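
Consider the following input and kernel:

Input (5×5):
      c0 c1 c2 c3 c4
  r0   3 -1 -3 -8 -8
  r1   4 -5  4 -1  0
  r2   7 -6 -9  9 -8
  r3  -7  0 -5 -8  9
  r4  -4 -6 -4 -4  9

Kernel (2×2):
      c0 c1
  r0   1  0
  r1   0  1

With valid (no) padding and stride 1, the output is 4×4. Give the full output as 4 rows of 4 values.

Output[0,0]: The receptive field on the input at this output position is [3 -1 / 4 -5]. Elementwise product with the kernel and sum: 3·1 + -5·1.

-2 3 -4 -8
-2 -14 13 -9
7 -11 -17 18
-13 -4 -9 1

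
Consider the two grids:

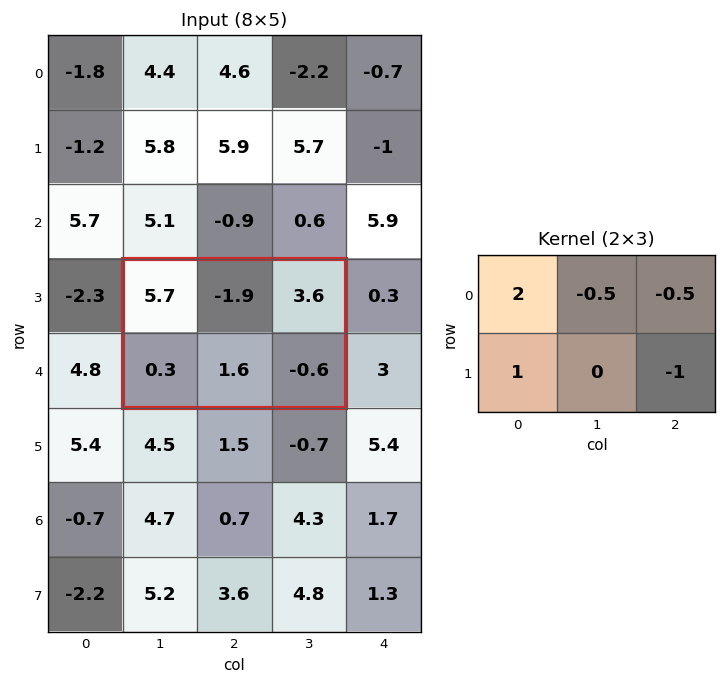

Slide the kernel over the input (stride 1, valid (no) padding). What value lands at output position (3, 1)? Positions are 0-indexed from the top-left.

The receptive field on the input at this output position is [5.7 -1.9 3.6 / 0.3 1.6 -0.6]. Elementwise product with the kernel and sum: 5.7·2 + -1.9·-0.5 + 3.6·-0.5 + 0.3·1 + -0.6·-1.

11.45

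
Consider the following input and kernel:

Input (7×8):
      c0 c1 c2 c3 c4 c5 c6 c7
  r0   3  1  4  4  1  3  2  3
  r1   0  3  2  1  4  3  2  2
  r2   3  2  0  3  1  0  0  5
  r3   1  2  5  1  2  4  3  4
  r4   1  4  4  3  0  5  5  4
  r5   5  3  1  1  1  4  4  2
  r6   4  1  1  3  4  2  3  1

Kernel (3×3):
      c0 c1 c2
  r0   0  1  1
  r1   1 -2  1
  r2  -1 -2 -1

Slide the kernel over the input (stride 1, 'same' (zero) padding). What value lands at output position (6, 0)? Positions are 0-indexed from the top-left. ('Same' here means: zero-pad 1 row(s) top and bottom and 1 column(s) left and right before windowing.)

The receptive field on the zero-padded input at this output position is [0 5 3 / 0 4 1 / 0 0 0]. Elementwise product with the kernel and sum: 5·1 + 3·1 + 0·1 + 4·-2 + 1·1 + 0·-1 + 0·-2 + 0·-1.

1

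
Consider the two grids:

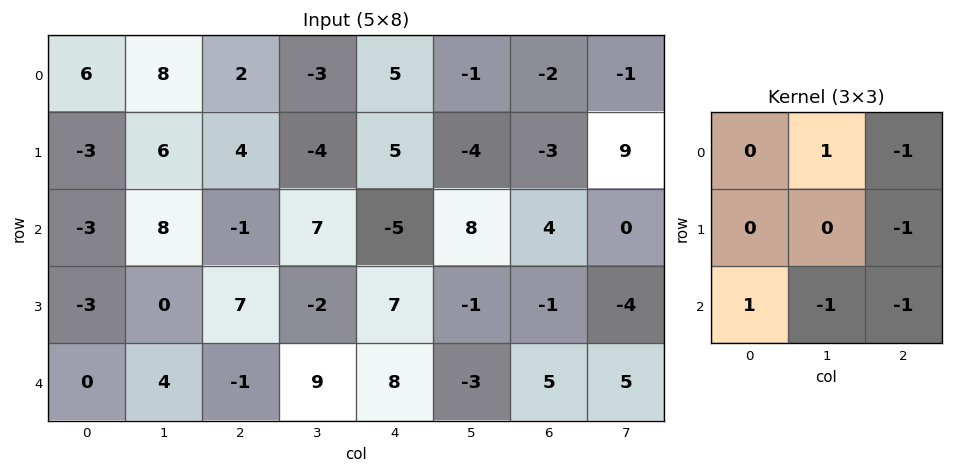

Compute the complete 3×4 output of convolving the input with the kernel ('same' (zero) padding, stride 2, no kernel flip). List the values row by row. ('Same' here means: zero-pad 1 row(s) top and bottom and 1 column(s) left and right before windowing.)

Output[0,0]: The receptive field on the zero-padded input at this output position is [0 0 0 / 0 6 8 / 0 -3 6]. Elementwise product with the kernel and sum: 0·1 + 0·-1 + 8·-1 + 0·1 + -3·-1 + 6·-1.
Output[0,1]: The receptive field on the zero-padded input at this output position is [0 0 0 / 8 2 -3 / 6 4 -4]. Elementwise product with the kernel and sum: 0·1 + 0·-1 + -3·-1 + 6·1 + 4·-1 + -4·-1.

-11 9 -4 -9
-14 -4 -7 -8
-7 0 11 -2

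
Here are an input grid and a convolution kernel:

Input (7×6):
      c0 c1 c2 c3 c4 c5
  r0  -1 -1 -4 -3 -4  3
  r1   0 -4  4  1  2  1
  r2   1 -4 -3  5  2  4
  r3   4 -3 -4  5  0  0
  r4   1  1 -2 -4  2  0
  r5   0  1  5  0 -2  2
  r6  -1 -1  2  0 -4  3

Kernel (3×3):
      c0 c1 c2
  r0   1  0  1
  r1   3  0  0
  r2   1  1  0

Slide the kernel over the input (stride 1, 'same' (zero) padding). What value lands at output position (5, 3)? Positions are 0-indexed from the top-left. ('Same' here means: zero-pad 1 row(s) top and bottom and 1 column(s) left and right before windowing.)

17

The receptive field on the zero-padded input at this output position is [-2 -4 2 / 5 0 -2 / 2 0 -4]. Elementwise product with the kernel and sum: -2·1 + 2·1 + 5·3 + 2·1 + 0·1.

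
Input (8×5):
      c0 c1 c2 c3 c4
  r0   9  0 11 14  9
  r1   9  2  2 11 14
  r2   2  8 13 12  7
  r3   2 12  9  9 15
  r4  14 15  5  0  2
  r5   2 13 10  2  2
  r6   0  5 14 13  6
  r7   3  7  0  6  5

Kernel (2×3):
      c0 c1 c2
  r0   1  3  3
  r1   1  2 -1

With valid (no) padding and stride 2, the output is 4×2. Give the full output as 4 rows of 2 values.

53 90
82 82
92 23
74 78

Output[0,0]: The receptive field on the input at this output position is [9 0 11 / 9 2 2]. Elementwise product with the kernel and sum: 9·1 + 0·3 + 11·3 + 9·1 + 2·2 + 2·-1.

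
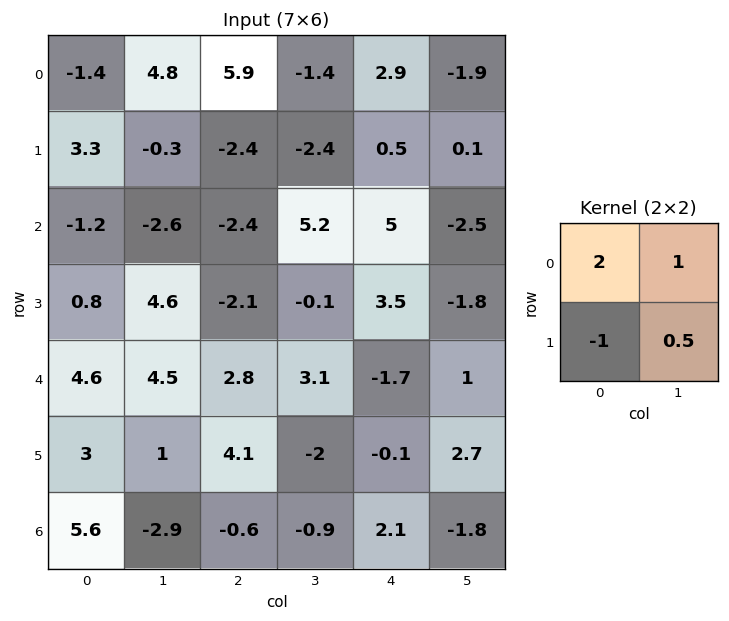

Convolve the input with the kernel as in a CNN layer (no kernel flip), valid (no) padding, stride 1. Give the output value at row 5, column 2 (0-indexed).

6.35

The receptive field on the input at this output position is [4.1 -2 / -0.6 -0.9]. Elementwise product with the kernel and sum: 4.1·2 + -2·1 + -0.6·-1 + -0.9·0.5.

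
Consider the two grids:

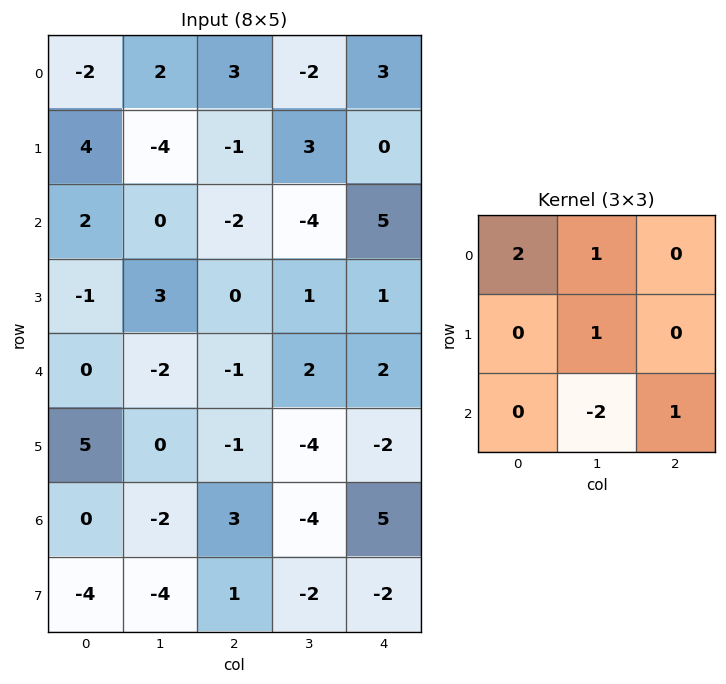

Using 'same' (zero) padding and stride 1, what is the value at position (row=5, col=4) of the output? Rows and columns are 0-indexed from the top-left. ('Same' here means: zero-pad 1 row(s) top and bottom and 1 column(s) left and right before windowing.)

-6

The receptive field on the zero-padded input at this output position is [2 2 0 / -4 -2 0 / -4 5 0]. Elementwise product with the kernel and sum: 2·2 + 2·1 + -2·1 + 5·-2 + 0·1.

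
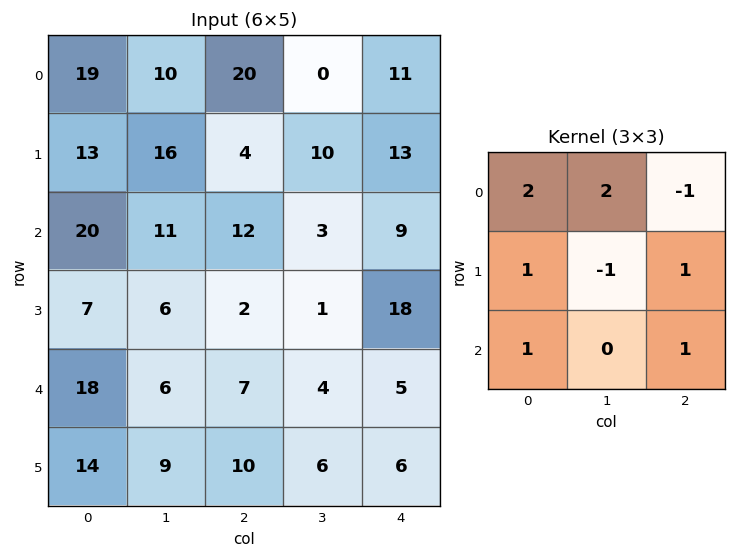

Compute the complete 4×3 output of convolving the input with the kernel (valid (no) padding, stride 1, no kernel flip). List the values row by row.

71 96 57
84 39 53
78 58 52
67 33 12

Output[0,0]: The receptive field on the input at this output position is [19 10 20 / 13 16 4 / 20 11 12]. Elementwise product with the kernel and sum: 19·2 + 10·2 + 20·-1 + 13·1 + 16·-1 + 4·1 + 20·1 + 12·1.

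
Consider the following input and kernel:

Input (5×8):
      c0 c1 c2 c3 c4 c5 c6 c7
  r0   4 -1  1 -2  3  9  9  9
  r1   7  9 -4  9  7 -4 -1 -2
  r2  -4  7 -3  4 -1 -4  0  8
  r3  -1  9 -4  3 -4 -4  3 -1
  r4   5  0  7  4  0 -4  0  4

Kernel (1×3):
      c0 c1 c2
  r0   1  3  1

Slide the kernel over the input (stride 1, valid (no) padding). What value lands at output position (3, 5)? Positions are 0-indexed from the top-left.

The receptive field on the input at this output position is [-4 3 -1]. Elementwise product with the kernel and sum: -4·1 + 3·3 + -1·1.

4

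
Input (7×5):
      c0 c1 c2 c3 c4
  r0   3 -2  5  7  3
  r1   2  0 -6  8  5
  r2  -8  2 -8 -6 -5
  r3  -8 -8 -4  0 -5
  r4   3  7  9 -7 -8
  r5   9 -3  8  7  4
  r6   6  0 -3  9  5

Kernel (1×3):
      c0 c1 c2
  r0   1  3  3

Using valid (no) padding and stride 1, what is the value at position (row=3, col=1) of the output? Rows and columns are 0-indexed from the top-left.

-20

The receptive field on the input at this output position is [-8 -4 0]. Elementwise product with the kernel and sum: -8·1 + -4·3 + 0·3.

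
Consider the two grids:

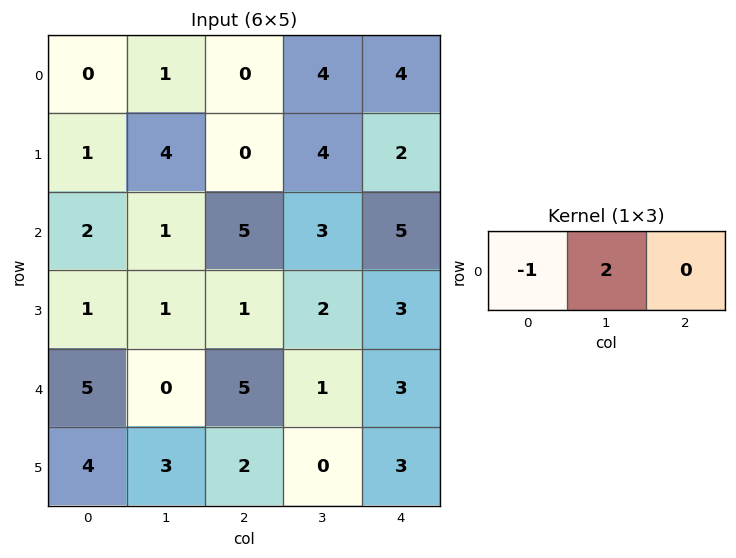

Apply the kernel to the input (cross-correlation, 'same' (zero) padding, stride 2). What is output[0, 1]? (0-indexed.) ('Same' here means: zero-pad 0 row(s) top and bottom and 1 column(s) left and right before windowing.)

The receptive field on the zero-padded input at this output position is [1 0 4]. Elementwise product with the kernel and sum: 1·-1 + 0·2.

-1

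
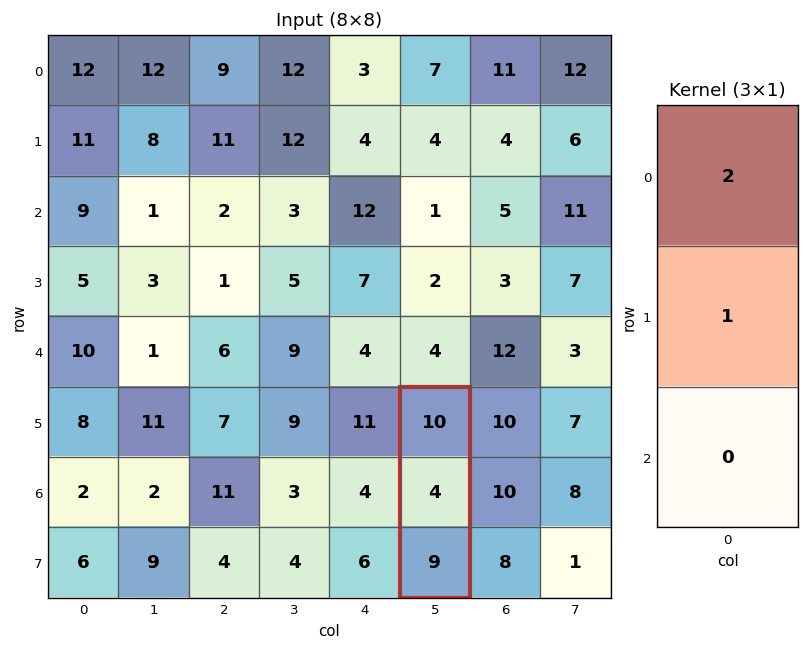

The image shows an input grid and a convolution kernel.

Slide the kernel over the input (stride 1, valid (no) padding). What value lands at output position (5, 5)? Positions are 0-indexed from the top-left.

24

The receptive field on the input at this output position is [10 / 4 / 9]. Elementwise product with the kernel and sum: 10·2 + 4·1.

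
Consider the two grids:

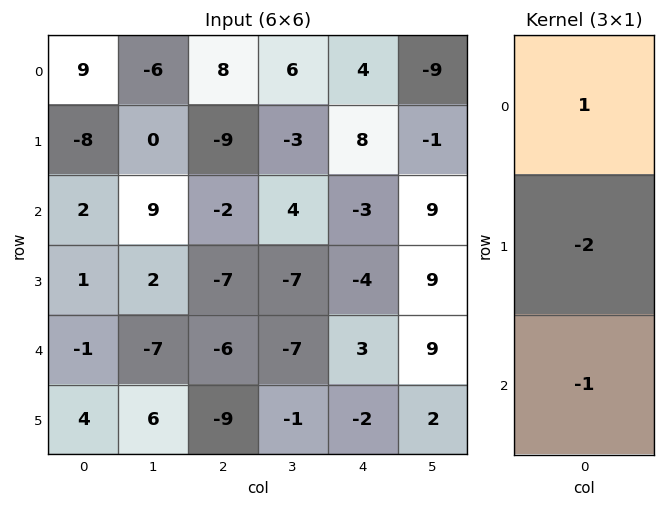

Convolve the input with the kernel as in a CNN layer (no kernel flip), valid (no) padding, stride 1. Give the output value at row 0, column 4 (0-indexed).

-9

The receptive field on the input at this output position is [4 / 8 / -3]. Elementwise product with the kernel and sum: 4·1 + 8·-2 + -3·-1.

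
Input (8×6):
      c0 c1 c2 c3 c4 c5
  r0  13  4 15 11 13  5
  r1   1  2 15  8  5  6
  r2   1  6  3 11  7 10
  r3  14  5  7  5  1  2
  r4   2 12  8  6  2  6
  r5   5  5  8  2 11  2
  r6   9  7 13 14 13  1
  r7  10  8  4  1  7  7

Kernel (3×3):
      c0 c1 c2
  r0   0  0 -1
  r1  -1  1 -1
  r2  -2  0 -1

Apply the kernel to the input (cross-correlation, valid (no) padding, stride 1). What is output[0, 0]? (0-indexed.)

The receptive field on the input at this output position is [13 4 15 / 1 2 15 / 1 6 3]. Elementwise product with the kernel and sum: 15·-1 + 1·-1 + 2·1 + 15·-1 + 1·-2 + 3·-1.

-34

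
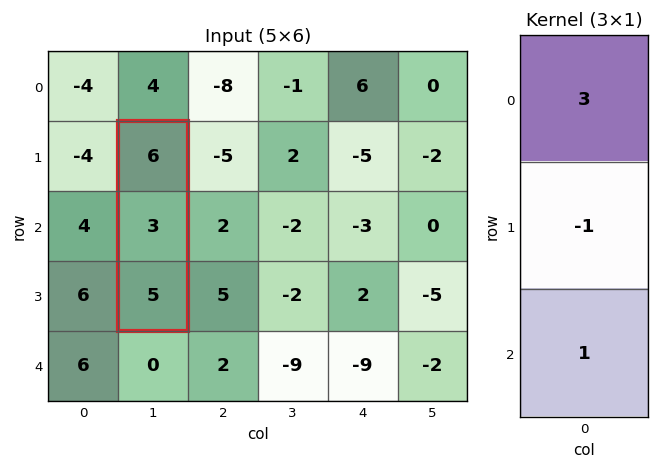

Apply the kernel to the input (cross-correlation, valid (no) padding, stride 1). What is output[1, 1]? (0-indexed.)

The receptive field on the input at this output position is [6 / 3 / 5]. Elementwise product with the kernel and sum: 6·3 + 3·-1 + 5·1.

20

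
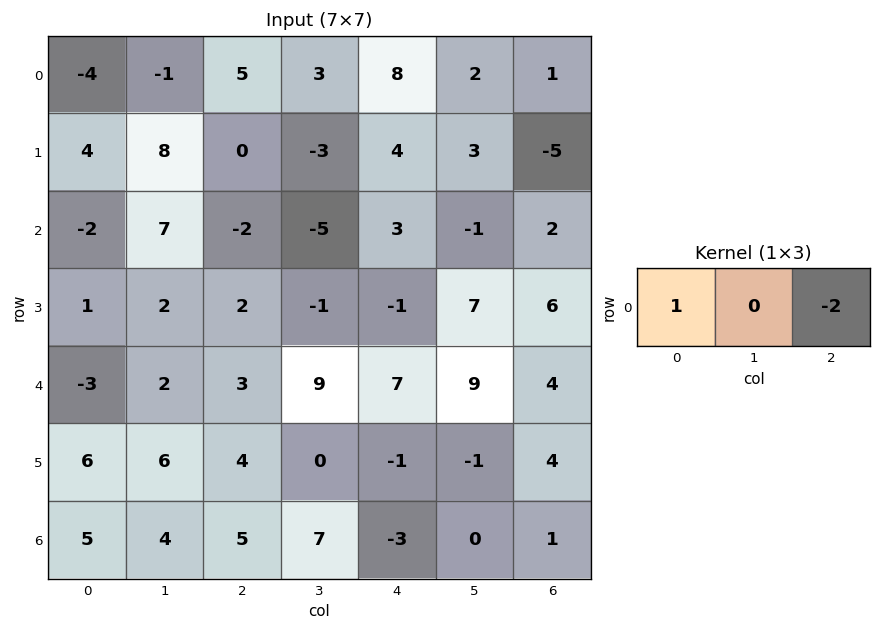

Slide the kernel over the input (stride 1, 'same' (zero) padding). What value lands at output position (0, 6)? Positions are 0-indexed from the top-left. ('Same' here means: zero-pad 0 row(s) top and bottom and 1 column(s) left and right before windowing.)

The receptive field on the zero-padded input at this output position is [2 1 0]. Elementwise product with the kernel and sum: 2·1 + 0·-2.

2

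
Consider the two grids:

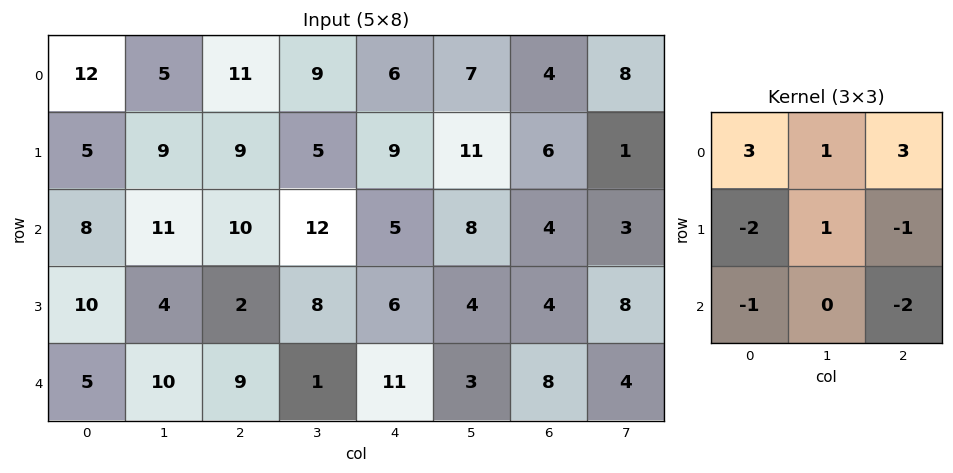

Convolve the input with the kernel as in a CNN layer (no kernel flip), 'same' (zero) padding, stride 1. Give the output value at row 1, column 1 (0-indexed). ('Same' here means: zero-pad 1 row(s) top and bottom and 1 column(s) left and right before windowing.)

36

The receptive field on the zero-padded input at this output position is [12 5 11 / 5 9 9 / 8 11 10]. Elementwise product with the kernel and sum: 12·3 + 5·1 + 11·3 + 5·-2 + 9·1 + 9·-1 + 8·-1 + 10·-2.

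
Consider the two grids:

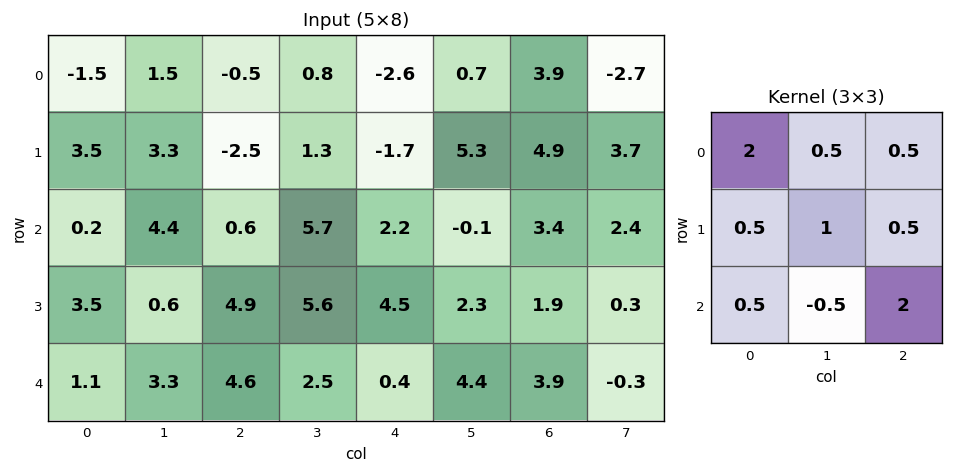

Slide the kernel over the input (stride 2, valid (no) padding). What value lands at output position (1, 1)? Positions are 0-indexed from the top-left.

17.3

The receptive field on the input at this output position is [0.6 5.7 2.2 / 4.9 5.6 4.5 / 4.6 2.5 0.4]. Elementwise product with the kernel and sum: 0.6·2 + 5.7·0.5 + 2.2·0.5 + 4.9·0.5 + 5.6·1 + 4.5·0.5 + 4.6·0.5 + 2.5·-0.5 + 0.4·2.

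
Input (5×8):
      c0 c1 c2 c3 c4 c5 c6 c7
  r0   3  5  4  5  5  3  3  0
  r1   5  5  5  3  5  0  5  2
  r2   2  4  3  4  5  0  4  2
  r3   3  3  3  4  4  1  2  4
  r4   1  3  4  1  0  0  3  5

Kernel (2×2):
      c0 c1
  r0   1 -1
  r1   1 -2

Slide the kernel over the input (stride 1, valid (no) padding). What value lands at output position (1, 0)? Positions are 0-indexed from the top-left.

The receptive field on the input at this output position is [5 5 / 2 4]. Elementwise product with the kernel and sum: 5·1 + 5·-1 + 2·1 + 4·-2.

-6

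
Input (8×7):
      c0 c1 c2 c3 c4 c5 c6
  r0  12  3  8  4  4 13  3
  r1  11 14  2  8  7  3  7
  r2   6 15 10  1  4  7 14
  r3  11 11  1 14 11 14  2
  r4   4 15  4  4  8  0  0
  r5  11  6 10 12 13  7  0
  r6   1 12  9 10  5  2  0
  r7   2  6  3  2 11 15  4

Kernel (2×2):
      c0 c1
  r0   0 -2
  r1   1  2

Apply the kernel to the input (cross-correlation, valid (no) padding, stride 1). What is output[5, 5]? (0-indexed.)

The receptive field on the input at this output position is [7 0 / 2 0]. Elementwise product with the kernel and sum: 0·-2 + 2·1 + 0·2.

2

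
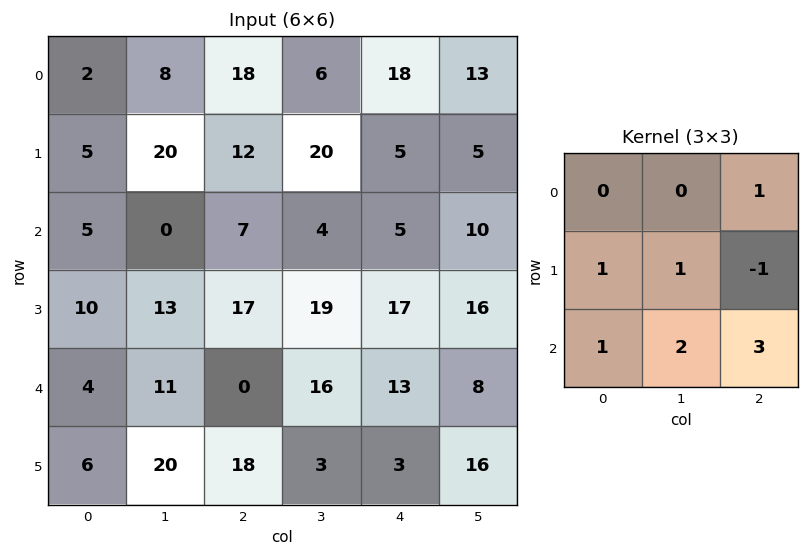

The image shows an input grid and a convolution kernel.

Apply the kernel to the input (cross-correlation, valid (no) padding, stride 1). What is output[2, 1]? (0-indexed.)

74

The receptive field on the input at this output position is [0 7 4 / 13 17 19 / 11 0 16]. Elementwise product with the kernel and sum: 4·1 + 13·1 + 17·1 + 19·-1 + 11·1 + 0·2 + 16·3.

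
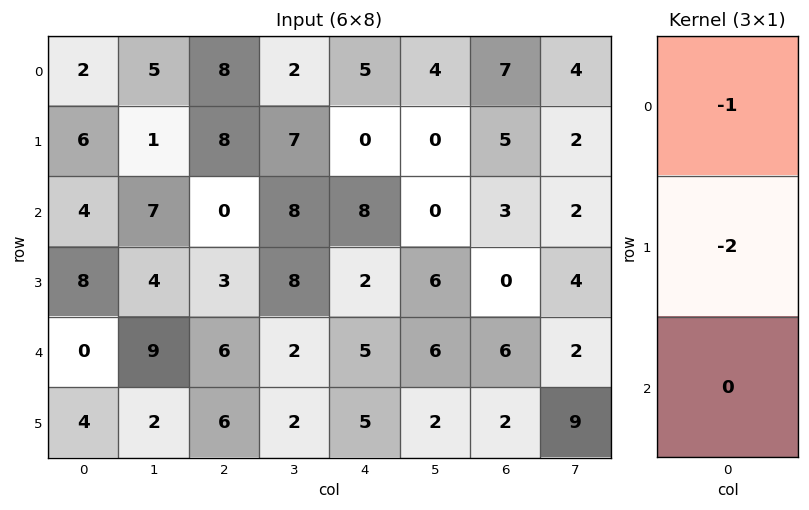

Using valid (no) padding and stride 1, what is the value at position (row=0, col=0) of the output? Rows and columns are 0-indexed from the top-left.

-14

The receptive field on the input at this output position is [2 / 6 / 4]. Elementwise product with the kernel and sum: 2·-1 + 6·-2.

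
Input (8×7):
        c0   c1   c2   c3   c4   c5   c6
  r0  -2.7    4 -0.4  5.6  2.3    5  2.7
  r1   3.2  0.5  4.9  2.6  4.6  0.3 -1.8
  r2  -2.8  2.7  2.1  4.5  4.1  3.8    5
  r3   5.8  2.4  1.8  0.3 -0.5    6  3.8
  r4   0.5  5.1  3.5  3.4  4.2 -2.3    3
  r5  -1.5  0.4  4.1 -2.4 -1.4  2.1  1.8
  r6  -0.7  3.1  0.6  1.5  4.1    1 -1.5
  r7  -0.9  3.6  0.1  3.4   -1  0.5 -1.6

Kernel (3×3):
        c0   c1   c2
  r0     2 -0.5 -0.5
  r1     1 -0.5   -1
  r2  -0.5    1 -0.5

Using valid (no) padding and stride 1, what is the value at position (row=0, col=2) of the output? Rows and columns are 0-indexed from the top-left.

-4.35

The receptive field on the input at this output position is [-0.4 5.6 2.3 / 4.9 2.6 4.6 / 2.1 4.5 4.1]. Elementwise product with the kernel and sum: -0.4·2 + 5.6·-0.5 + 2.3·-0.5 + 4.9·1 + 2.6·-0.5 + 4.6·-1 + 2.1·-0.5 + 4.5·1 + 4.1·-0.5.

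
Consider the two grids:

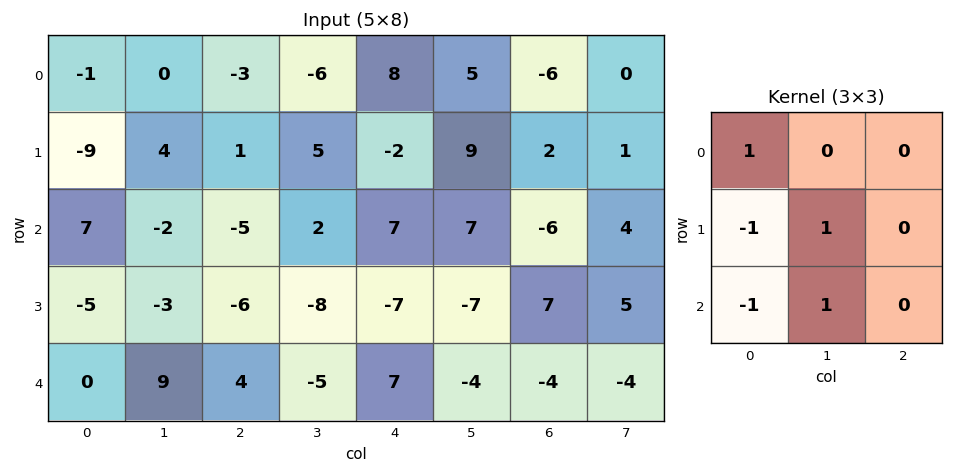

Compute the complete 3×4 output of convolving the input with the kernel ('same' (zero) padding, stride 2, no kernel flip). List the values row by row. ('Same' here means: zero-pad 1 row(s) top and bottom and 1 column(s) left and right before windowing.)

-10 -6 7 -18
2 -2 11 10
0 -8 4 -7

Output[0,0]: The receptive field on the zero-padded input at this output position is [0 0 0 / 0 -1 0 / 0 -9 4]. Elementwise product with the kernel and sum: 0·1 + 0·-1 + -1·1 + 0·-1 + -9·1.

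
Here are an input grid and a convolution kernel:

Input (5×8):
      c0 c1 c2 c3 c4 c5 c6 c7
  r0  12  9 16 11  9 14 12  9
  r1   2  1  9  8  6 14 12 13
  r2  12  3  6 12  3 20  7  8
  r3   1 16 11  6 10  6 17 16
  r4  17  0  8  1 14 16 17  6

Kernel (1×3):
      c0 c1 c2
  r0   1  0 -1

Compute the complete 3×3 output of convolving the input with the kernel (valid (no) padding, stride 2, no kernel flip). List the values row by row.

-4 7 -3
6 3 -4
9 -6 -3

Output[0,0]: The receptive field on the input at this output position is [12 9 16]. Elementwise product with the kernel and sum: 12·1 + 16·-1.
Output[0,1]: The receptive field on the input at this output position is [16 11 9]. Elementwise product with the kernel and sum: 16·1 + 9·-1.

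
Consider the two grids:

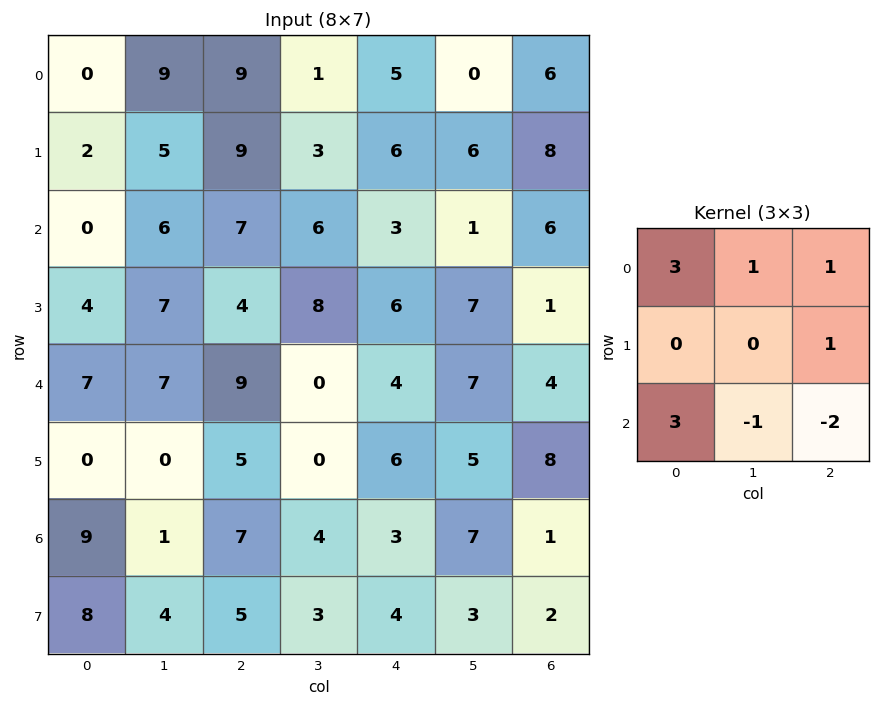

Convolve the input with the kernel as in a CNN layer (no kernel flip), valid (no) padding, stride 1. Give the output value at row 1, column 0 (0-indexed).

The receptive field on the input at this output position is [2 5 9 / 0 6 7 / 4 7 4]. Elementwise product with the kernel and sum: 2·3 + 5·1 + 9·1 + 7·1 + 4·3 + 7·-1 + 4·-2.

24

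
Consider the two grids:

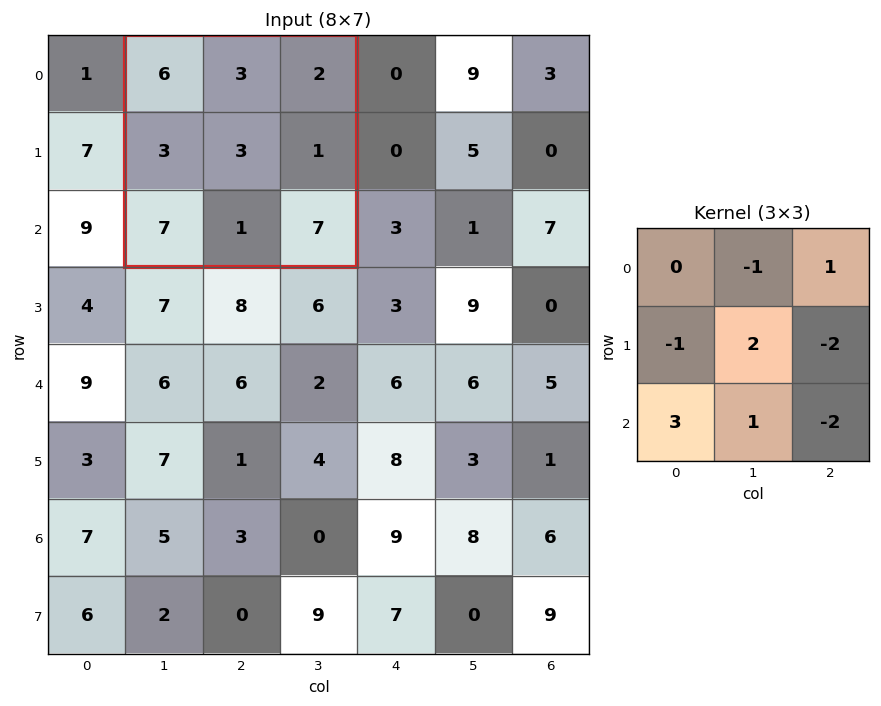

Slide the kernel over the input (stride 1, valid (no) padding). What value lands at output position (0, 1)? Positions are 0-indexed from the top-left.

8

The receptive field on the input at this output position is [6 3 2 / 3 3 1 / 7 1 7]. Elementwise product with the kernel and sum: 3·-1 + 2·1 + 3·-1 + 3·2 + 1·-2 + 7·3 + 1·1 + 7·-2.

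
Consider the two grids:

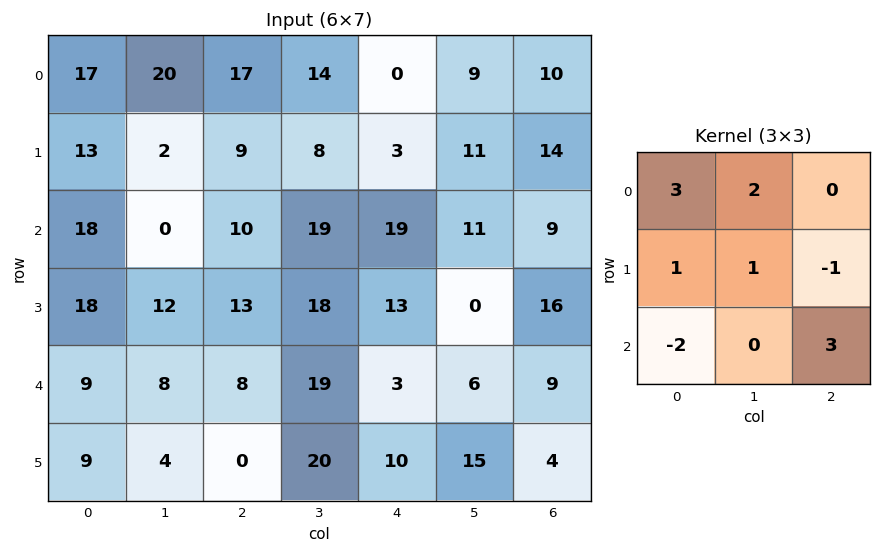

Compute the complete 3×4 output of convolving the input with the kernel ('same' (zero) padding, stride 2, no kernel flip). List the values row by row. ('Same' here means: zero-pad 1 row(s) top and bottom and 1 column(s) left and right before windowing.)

3 43 22 -3
80 45 21 81
49 111 101 17

Output[0,0]: The receptive field on the zero-padded input at this output position is [0 0 0 / 0 17 20 / 0 13 2]. Elementwise product with the kernel and sum: 0·3 + 0·2 + 0·1 + 17·1 + 20·-1 + 0·-2 + 2·3.
Output[0,1]: The receptive field on the zero-padded input at this output position is [0 0 0 / 20 17 14 / 2 9 8]. Elementwise product with the kernel and sum: 0·3 + 0·2 + 20·1 + 17·1 + 14·-1 + 2·-2 + 8·3.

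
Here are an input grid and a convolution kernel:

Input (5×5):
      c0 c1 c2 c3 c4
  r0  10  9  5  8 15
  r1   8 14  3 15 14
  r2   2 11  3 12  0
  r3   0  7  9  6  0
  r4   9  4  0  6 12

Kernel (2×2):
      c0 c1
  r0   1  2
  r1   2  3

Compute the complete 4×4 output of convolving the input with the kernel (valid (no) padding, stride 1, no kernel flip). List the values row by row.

86 56 72 110
73 51 75 67
45 58 63 24
44 33 39 54

Output[0,0]: The receptive field on the input at this output position is [10 9 / 8 14]. Elementwise product with the kernel and sum: 10·1 + 9·2 + 8·2 + 14·3.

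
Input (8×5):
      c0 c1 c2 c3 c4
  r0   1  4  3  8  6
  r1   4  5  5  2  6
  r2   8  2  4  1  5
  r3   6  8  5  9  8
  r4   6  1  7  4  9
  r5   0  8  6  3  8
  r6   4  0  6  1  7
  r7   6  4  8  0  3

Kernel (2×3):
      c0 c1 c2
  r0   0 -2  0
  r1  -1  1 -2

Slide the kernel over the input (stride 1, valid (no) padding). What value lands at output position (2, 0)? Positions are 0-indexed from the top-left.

-12

The receptive field on the input at this output position is [8 2 4 / 6 8 5]. Elementwise product with the kernel and sum: 2·-2 + 6·-1 + 8·1 + 5·-2.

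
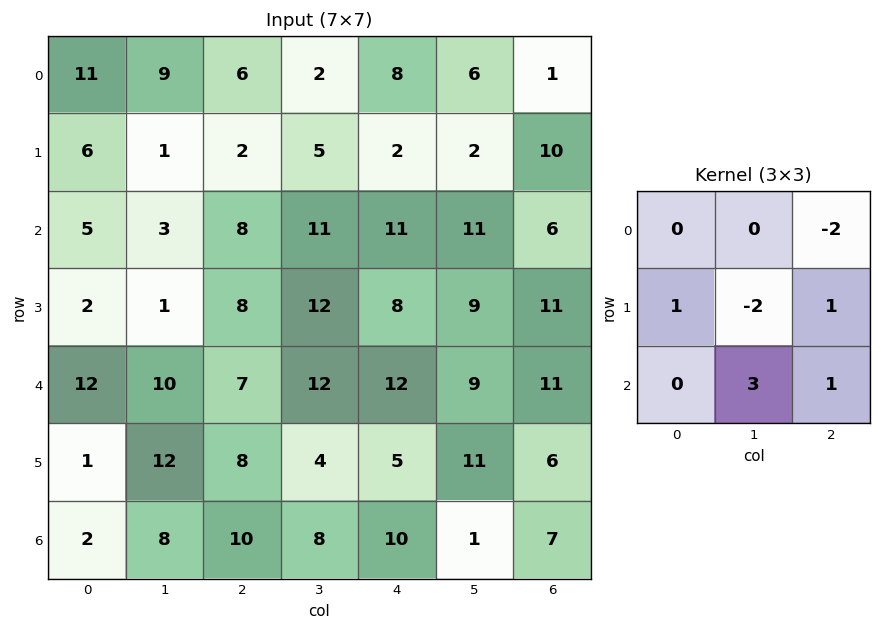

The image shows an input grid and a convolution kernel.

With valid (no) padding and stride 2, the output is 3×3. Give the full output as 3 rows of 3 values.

Output[0,0]: The receptive field on the input at this output position is [11 9 6 / 6 1 2 / 5 3 8]. Elementwise product with the kernel and sum: 6·-2 + 6·1 + 1·-2 + 2·1 + 3·3 + 8·1.

11 22 45
29 18 27
5 15 -23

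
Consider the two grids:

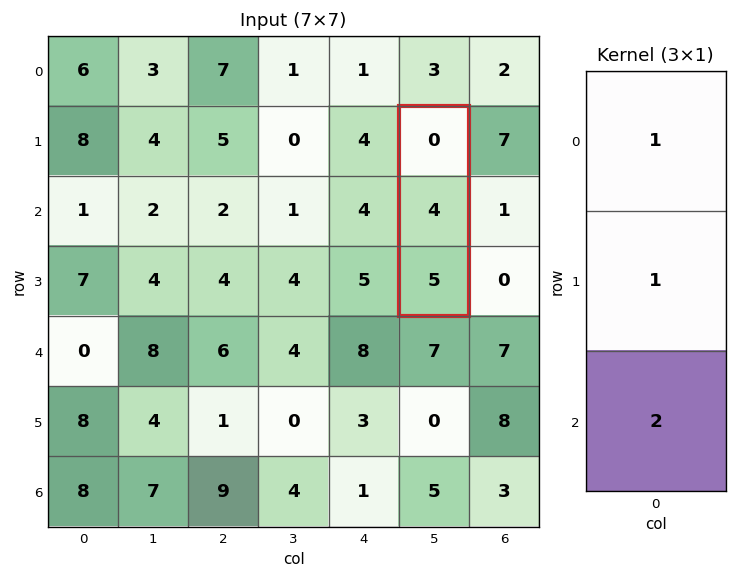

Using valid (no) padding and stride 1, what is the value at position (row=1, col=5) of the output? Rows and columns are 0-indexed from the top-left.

14

The receptive field on the input at this output position is [0 / 4 / 5]. Elementwise product with the kernel and sum: 0·1 + 4·1 + 5·2.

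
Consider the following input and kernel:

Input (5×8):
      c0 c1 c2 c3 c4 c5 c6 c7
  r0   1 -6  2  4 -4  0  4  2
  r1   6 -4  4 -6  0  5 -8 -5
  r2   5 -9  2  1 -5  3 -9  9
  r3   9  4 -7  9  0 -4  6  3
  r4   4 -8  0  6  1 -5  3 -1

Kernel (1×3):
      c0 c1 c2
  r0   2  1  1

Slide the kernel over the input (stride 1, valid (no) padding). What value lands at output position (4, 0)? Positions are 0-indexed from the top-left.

0

The receptive field on the input at this output position is [4 -8 0]. Elementwise product with the kernel and sum: 4·2 + -8·1 + 0·1.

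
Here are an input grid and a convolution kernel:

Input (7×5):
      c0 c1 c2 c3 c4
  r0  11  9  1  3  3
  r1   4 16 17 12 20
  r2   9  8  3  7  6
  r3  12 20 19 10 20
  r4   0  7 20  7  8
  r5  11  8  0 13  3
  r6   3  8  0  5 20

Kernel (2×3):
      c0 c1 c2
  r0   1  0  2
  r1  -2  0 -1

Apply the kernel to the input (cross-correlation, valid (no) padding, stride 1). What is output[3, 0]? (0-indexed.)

The receptive field on the input at this output position is [12 20 19 / 0 7 20]. Elementwise product with the kernel and sum: 12·1 + 19·2 + 0·-2 + 20·-1.

30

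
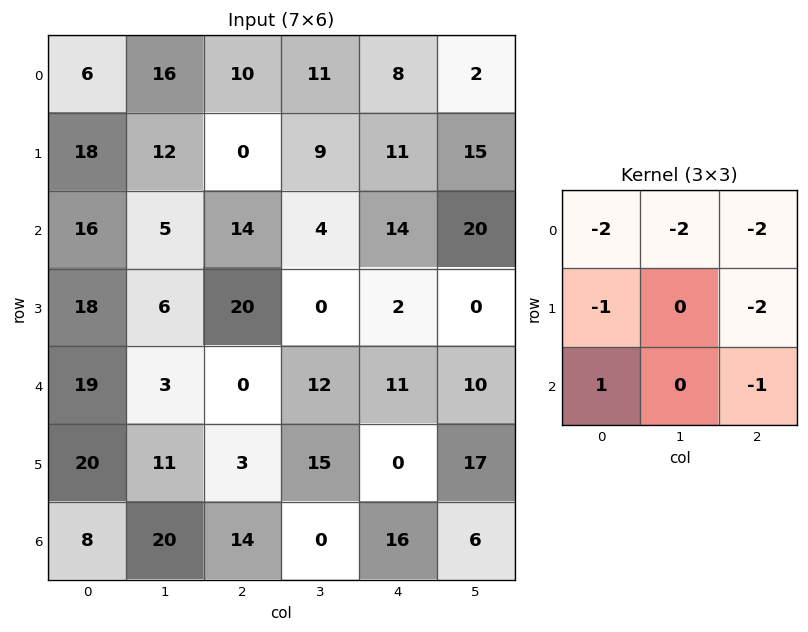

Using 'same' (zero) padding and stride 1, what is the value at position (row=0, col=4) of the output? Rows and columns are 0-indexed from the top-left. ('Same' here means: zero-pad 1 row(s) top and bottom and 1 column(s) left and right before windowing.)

The receptive field on the zero-padded input at this output position is [0 0 0 / 11 8 2 / 9 11 15]. Elementwise product with the kernel and sum: 0·-2 + 0·-2 + 0·-2 + 11·-1 + 2·-2 + 9·1 + 15·-1.

-21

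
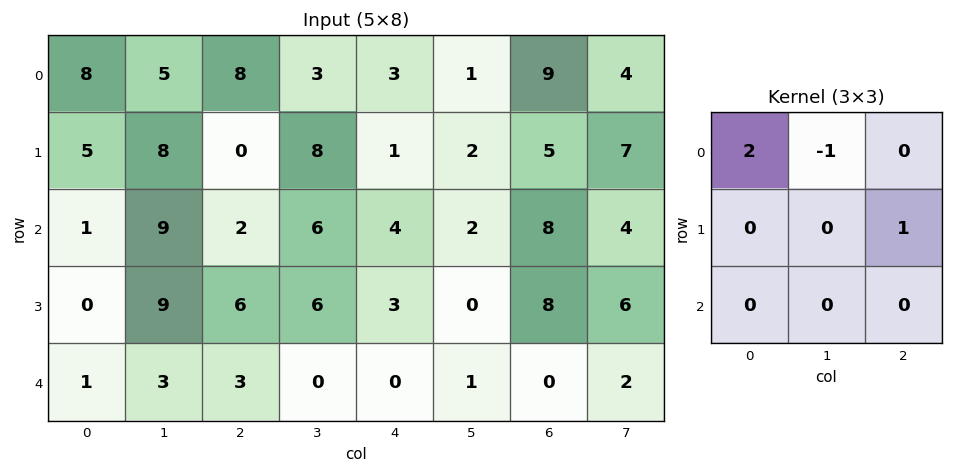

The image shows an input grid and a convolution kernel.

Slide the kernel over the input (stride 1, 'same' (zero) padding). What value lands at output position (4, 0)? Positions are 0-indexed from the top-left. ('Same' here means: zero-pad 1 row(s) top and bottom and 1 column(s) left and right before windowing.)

The receptive field on the zero-padded input at this output position is [0 0 9 / 0 1 3 / 0 0 0]. Elementwise product with the kernel and sum: 0·2 + 0·-1 + 3·1.

3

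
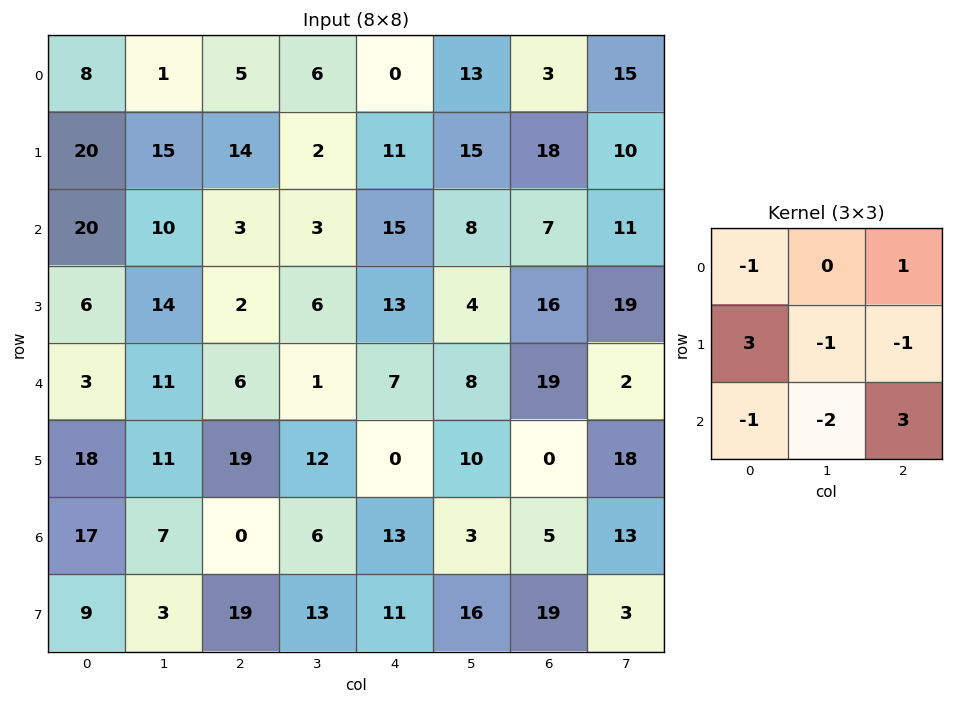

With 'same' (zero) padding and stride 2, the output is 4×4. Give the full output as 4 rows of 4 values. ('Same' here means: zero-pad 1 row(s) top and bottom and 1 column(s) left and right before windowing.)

-4 -45 26 0
15 11 -21 22
-3 5 4 62
-22 14 13 -46

Output[0,0]: The receptive field on the zero-padded input at this output position is [0 0 0 / 0 8 1 / 0 20 15]. Elementwise product with the kernel and sum: 0·-1 + 0·1 + 0·3 + 8·-1 + 1·-1 + 0·-1 + 20·-2 + 15·3.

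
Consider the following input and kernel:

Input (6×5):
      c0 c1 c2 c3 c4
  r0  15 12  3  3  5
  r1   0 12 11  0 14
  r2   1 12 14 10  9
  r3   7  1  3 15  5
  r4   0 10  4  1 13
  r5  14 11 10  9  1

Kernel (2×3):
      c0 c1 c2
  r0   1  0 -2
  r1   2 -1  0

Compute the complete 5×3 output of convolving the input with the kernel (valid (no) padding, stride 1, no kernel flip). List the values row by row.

-3 19 15
-32 22 1
-14 -9 -13
-9 -13 0
9 20 -11

Output[0,0]: The receptive field on the input at this output position is [15 12 3 / 0 12 11]. Elementwise product with the kernel and sum: 15·1 + 3·-2 + 0·2 + 12·-1.
Output[0,1]: The receptive field on the input at this output position is [12 3 3 / 12 11 0]. Elementwise product with the kernel and sum: 12·1 + 3·-2 + 12·2 + 11·-1.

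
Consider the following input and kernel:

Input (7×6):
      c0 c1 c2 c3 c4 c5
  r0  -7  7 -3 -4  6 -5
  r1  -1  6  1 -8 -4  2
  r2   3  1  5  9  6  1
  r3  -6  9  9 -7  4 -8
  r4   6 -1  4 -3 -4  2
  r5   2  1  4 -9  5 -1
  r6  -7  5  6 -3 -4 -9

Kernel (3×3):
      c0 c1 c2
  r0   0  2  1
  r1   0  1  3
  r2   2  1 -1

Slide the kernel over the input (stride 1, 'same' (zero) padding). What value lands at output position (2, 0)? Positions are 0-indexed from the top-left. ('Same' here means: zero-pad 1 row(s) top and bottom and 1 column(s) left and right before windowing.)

-5

The receptive field on the zero-padded input at this output position is [0 -1 6 / 0 3 1 / 0 -6 9]. Elementwise product with the kernel and sum: -1·2 + 6·1 + 3·1 + 1·3 + 0·2 + -6·1 + 9·-1.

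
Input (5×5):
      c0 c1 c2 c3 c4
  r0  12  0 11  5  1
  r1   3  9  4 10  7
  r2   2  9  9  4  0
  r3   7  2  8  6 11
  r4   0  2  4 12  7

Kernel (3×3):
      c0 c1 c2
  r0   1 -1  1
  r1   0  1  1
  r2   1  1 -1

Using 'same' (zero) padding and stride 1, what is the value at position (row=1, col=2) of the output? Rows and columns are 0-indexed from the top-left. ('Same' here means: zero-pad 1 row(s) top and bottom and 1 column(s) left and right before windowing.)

22

The receptive field on the zero-padded input at this output position is [0 11 5 / 9 4 10 / 9 9 4]. Elementwise product with the kernel and sum: 0·1 + 11·-1 + 5·1 + 4·1 + 10·1 + 9·1 + 9·1 + 4·-1.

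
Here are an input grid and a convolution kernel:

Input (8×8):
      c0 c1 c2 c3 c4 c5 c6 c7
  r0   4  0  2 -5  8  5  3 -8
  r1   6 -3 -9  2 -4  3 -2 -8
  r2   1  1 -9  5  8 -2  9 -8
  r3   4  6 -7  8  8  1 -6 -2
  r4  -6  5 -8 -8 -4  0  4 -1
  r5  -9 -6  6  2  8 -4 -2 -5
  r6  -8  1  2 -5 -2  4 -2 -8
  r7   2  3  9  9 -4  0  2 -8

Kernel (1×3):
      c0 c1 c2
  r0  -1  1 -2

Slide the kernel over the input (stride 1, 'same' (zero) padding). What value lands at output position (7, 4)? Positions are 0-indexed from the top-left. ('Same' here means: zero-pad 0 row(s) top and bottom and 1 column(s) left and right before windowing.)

-13

The receptive field on the zero-padded input at this output position is [9 -4 0]. Elementwise product with the kernel and sum: 9·-1 + -4·1 + 0·-2.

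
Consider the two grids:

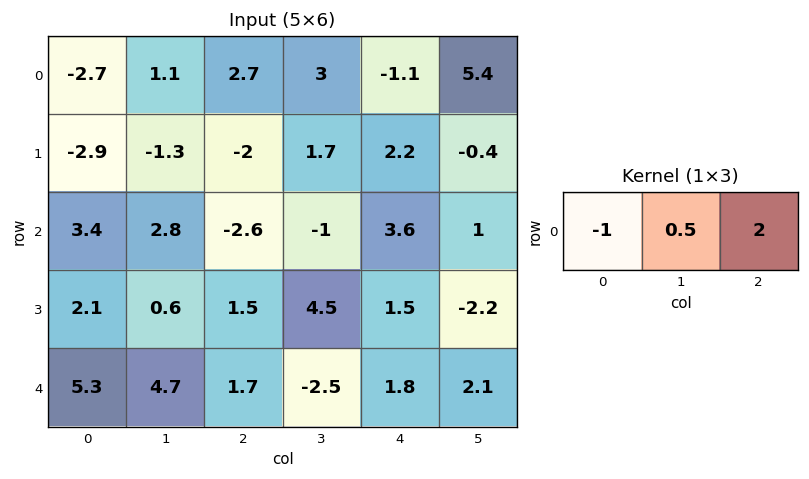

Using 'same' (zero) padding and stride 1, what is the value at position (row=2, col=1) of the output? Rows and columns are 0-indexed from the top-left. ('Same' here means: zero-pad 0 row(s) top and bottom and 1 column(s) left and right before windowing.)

The receptive field on the zero-padded input at this output position is [3.4 2.8 -2.6]. Elementwise product with the kernel and sum: 3.4·-1 + 2.8·0.5 + -2.6·2.

-7.2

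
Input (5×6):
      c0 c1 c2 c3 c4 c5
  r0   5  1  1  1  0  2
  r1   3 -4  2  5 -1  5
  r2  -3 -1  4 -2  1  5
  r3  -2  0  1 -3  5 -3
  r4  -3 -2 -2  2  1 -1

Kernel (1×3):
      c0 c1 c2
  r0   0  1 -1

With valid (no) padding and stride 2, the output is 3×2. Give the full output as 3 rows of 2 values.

0 1
-5 -3
0 1

Output[0,0]: The receptive field on the input at this output position is [5 1 1]. Elementwise product with the kernel and sum: 1·1 + 1·-1.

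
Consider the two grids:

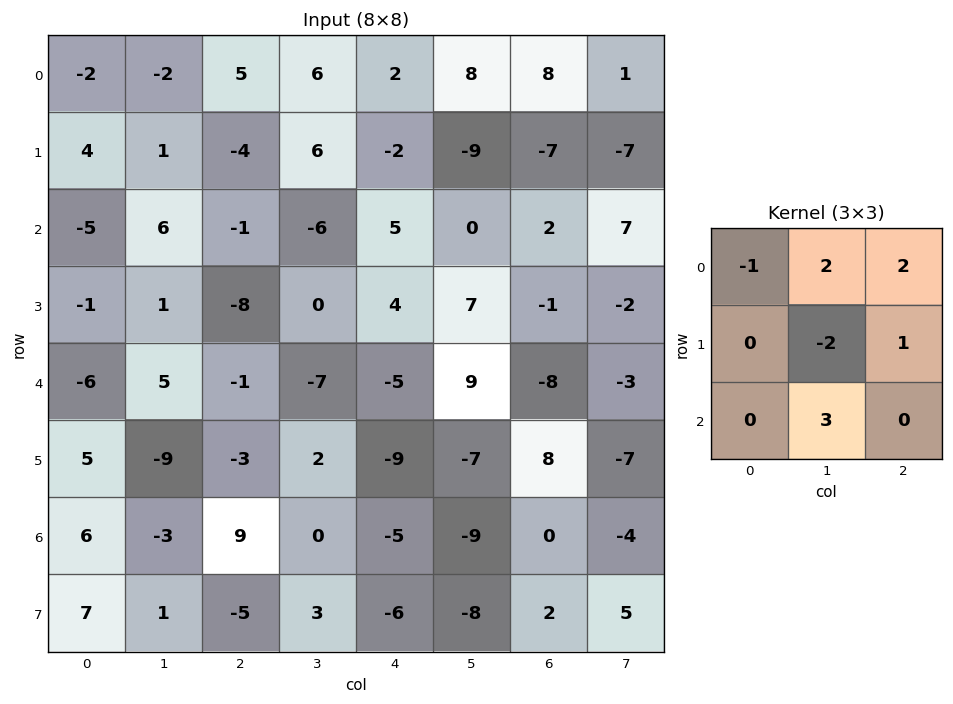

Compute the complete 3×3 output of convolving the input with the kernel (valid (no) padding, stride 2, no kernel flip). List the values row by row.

Output[0,0]: The receptive field on the input at this output position is [-2 -2 5 / 4 1 -4 / -5 6 -1]. Elementwise product with the kernel and sum: -2·-1 + -2·2 + 5·2 + 1·-2 + -4·1 + 6·3.

20 -21 41
20 -18 11
20 -36 2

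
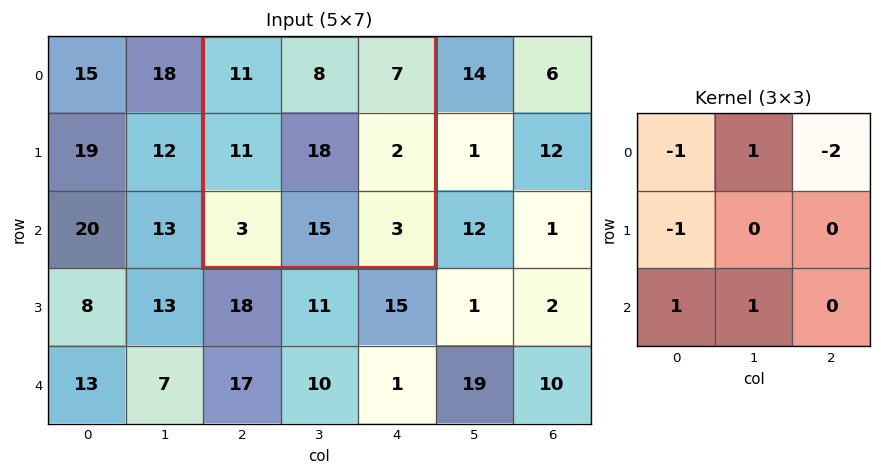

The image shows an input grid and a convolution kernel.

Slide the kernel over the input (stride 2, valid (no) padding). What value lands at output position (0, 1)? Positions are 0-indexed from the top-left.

The receptive field on the input at this output position is [11 8 7 / 11 18 2 / 3 15 3]. Elementwise product with the kernel and sum: 11·-1 + 8·1 + 7·-2 + 11·-1 + 3·1 + 15·1.

-10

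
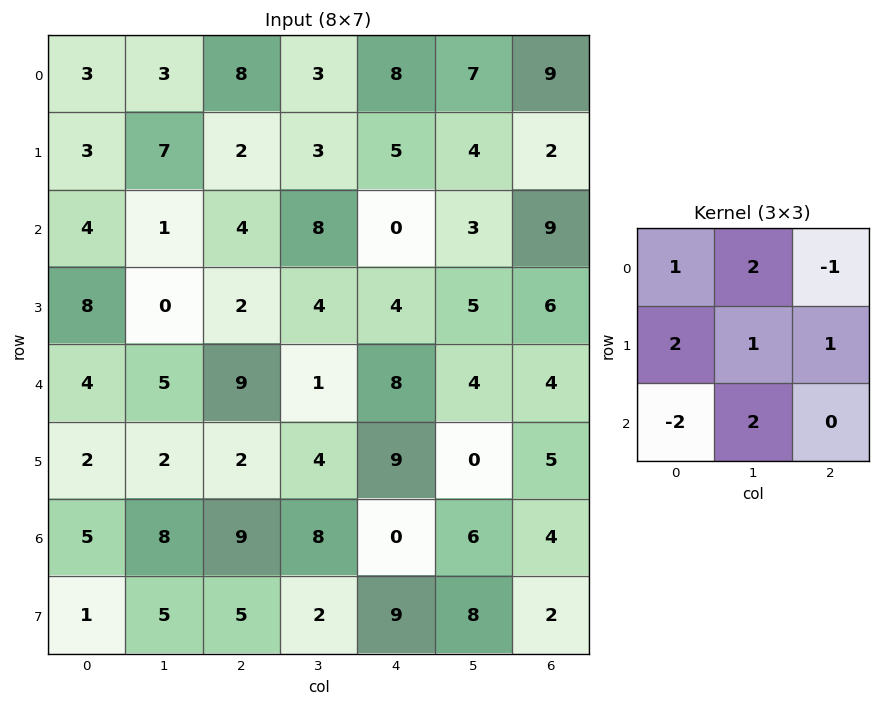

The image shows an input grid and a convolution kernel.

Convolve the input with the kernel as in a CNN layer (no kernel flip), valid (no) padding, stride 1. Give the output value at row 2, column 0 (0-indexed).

22

The receptive field on the input at this output position is [4 1 4 / 8 0 2 / 4 5 9]. Elementwise product with the kernel and sum: 4·1 + 1·2 + 4·-1 + 8·2 + 0·1 + 2·1 + 4·-2 + 5·2.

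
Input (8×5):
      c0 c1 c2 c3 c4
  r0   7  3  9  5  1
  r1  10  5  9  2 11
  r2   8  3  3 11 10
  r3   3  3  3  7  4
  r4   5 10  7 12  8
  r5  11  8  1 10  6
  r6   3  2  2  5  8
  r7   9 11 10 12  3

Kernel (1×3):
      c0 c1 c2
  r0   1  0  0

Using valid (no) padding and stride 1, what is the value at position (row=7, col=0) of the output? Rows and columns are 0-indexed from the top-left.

The receptive field on the input at this output position is [9 11 10]. Elementwise product with the kernel and sum: 9·1.

9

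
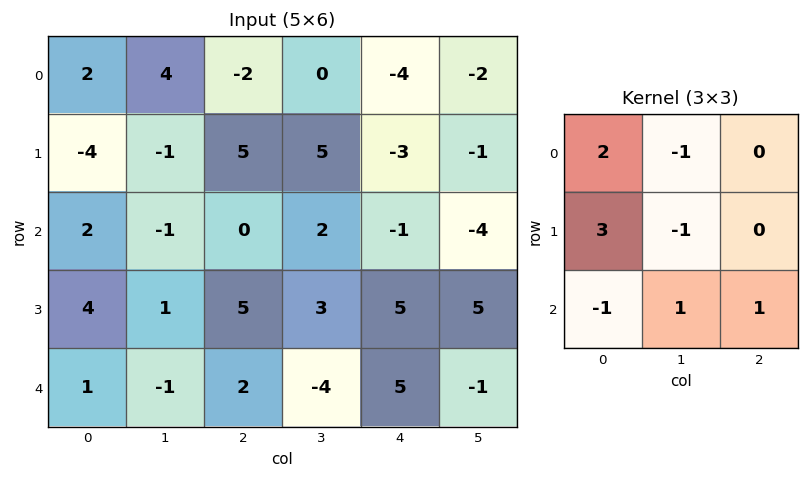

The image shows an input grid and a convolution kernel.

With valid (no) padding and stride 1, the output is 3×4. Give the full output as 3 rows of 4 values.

-14 5 7 15
2 -3 6 27
16 -5 9 17

Output[0,0]: The receptive field on the input at this output position is [2 4 -2 / -4 -1 5 / 2 -1 0]. Elementwise product with the kernel and sum: 2·2 + 4·-1 + -4·3 + -1·-1 + 2·-1 + -1·1 + 0·1.
Output[0,1]: The receptive field on the input at this output position is [4 -2 0 / -1 5 5 / -1 0 2]. Elementwise product with the kernel and sum: 4·2 + -2·-1 + -1·3 + 5·-1 + -1·-1 + 0·1 + 2·1.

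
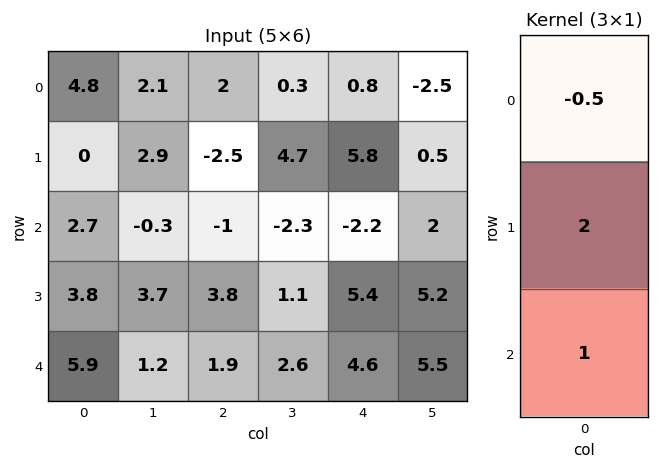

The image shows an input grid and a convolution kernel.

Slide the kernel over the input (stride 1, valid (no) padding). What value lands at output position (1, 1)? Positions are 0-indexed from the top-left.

1.65

The receptive field on the input at this output position is [2.9 / -0.3 / 3.7]. Elementwise product with the kernel and sum: 2.9·-0.5 + -0.3·2 + 3.7·1.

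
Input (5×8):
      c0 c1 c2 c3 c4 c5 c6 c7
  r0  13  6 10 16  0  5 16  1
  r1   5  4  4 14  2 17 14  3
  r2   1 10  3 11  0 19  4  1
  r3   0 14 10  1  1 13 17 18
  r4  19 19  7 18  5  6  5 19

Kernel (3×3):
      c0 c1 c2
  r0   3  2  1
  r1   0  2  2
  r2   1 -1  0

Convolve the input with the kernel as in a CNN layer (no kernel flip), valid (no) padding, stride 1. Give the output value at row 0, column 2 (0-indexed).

86

The receptive field on the input at this output position is [10 16 0 / 4 14 2 / 3 11 0]. Elementwise product with the kernel and sum: 10·3 + 16·2 + 0·1 + 14·2 + 2·2 + 3·1 + 11·-1.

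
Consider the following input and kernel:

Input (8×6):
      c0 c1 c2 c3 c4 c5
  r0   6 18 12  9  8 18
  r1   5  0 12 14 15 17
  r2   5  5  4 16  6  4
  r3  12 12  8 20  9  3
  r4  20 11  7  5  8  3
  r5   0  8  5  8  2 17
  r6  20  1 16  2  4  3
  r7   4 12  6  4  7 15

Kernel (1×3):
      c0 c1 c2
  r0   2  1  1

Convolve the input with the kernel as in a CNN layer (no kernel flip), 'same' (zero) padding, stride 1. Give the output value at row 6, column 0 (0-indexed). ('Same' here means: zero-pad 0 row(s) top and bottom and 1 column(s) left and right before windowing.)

The receptive field on the zero-padded input at this output position is [0 20 1]. Elementwise product with the kernel and sum: 0·2 + 20·1 + 1·1.

21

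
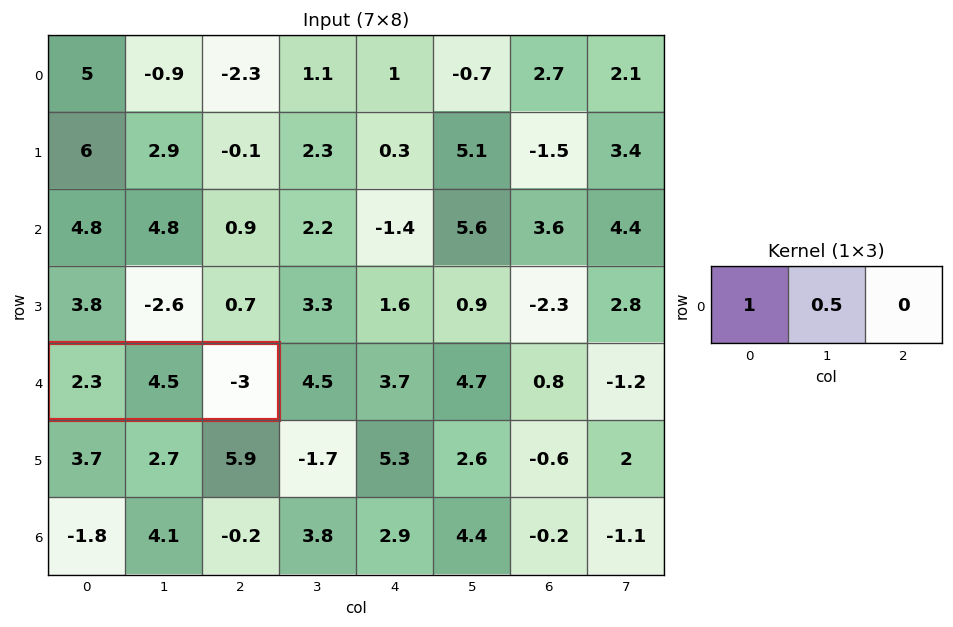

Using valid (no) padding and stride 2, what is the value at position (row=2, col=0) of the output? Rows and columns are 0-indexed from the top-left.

The receptive field on the input at this output position is [2.3 4.5 -3]. Elementwise product with the kernel and sum: 2.3·1 + 4.5·0.5.

4.55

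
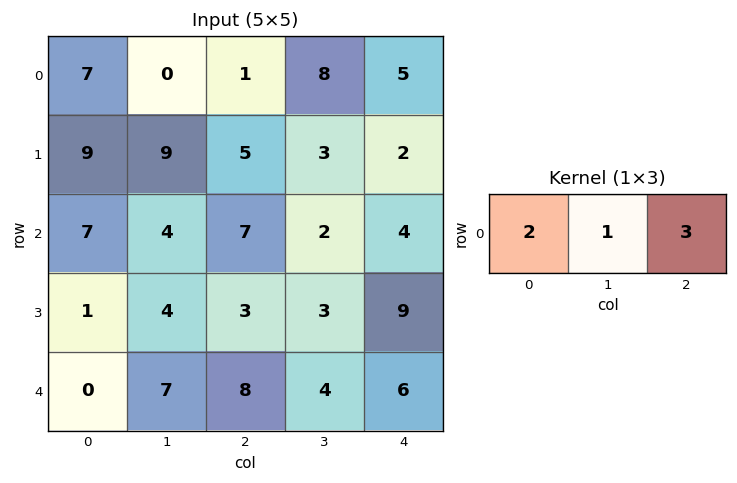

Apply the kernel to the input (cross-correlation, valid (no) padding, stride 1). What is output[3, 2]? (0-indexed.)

The receptive field on the input at this output position is [3 3 9]. Elementwise product with the kernel and sum: 3·2 + 3·1 + 9·3.

36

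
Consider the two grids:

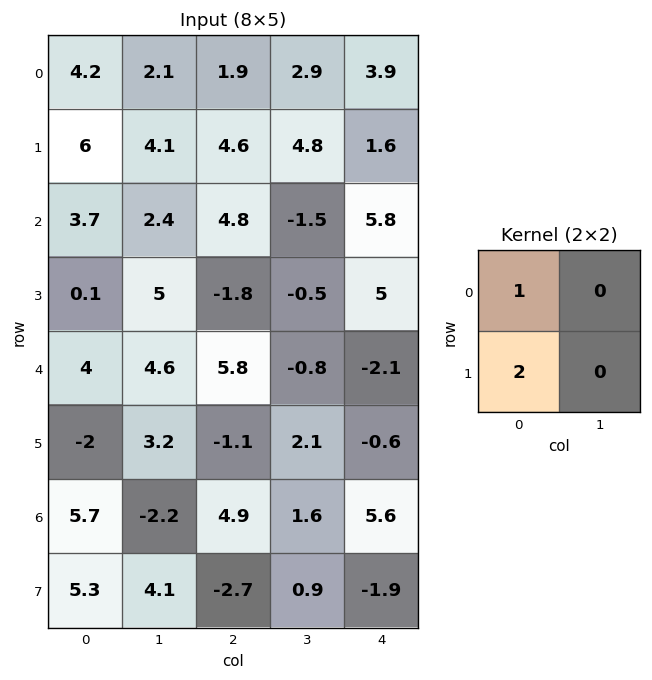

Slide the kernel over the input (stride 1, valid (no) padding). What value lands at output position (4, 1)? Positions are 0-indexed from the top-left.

The receptive field on the input at this output position is [4.6 5.8 / 3.2 -1.1]. Elementwise product with the kernel and sum: 4.6·1 + 3.2·2.

11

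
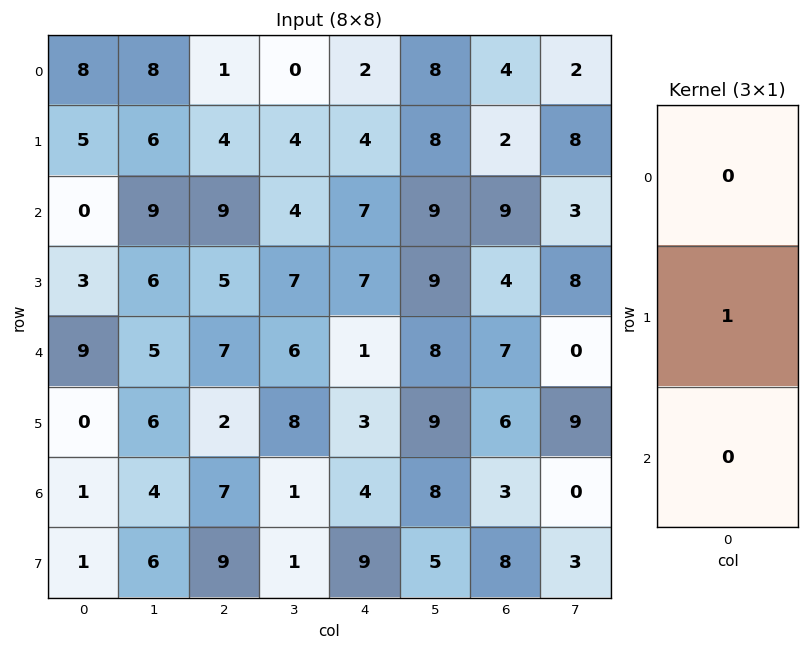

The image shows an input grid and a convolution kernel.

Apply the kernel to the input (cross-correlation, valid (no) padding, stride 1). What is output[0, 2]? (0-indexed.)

The receptive field on the input at this output position is [1 / 4 / 9]. Elementwise product with the kernel and sum: 4·1.

4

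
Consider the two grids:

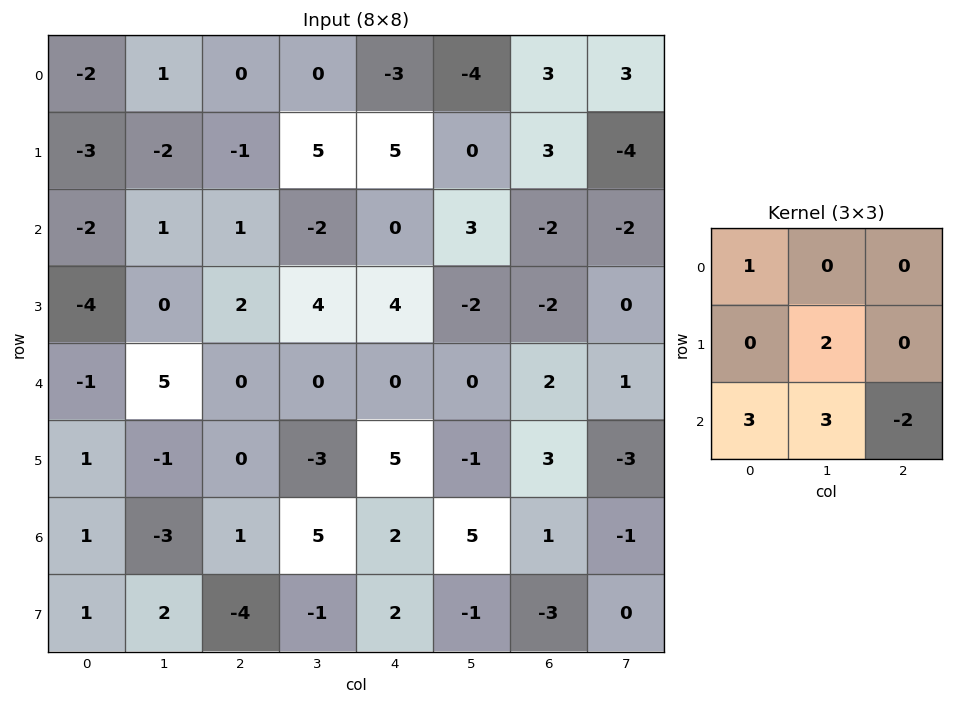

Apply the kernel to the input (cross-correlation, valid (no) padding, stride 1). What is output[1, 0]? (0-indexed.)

-17

The receptive field on the input at this output position is [-3 -2 -1 / -2 1 1 / -4 0 2]. Elementwise product with the kernel and sum: -3·1 + 1·2 + -4·3 + 0·3 + 2·-2.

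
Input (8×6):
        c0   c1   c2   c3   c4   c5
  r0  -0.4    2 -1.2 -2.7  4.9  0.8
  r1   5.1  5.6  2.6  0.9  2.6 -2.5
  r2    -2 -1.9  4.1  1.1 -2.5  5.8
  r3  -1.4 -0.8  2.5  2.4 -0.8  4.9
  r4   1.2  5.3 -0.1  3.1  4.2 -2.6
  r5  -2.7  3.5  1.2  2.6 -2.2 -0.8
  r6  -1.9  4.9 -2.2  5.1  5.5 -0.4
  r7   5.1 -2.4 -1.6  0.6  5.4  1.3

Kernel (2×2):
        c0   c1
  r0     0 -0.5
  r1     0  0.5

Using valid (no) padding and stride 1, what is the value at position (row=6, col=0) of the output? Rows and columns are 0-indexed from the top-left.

The receptive field on the input at this output position is [-1.9 4.9 / 5.1 -2.4]. Elementwise product with the kernel and sum: 4.9·-0.5 + -2.4·0.5.

-3.65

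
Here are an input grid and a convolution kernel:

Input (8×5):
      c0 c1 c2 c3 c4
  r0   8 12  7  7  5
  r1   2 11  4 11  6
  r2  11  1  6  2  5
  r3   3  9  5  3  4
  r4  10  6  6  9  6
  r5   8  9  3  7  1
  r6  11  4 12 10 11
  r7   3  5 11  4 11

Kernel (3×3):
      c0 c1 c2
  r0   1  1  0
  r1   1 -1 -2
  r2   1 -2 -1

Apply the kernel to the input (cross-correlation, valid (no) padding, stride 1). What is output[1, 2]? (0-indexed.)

The receptive field on the input at this output position is [4 11 6 / 6 2 5 / 5 3 4]. Elementwise product with the kernel and sum: 4·1 + 11·1 + 6·1 + 2·-1 + 5·-2 + 5·1 + 3·-2 + 4·-1.

4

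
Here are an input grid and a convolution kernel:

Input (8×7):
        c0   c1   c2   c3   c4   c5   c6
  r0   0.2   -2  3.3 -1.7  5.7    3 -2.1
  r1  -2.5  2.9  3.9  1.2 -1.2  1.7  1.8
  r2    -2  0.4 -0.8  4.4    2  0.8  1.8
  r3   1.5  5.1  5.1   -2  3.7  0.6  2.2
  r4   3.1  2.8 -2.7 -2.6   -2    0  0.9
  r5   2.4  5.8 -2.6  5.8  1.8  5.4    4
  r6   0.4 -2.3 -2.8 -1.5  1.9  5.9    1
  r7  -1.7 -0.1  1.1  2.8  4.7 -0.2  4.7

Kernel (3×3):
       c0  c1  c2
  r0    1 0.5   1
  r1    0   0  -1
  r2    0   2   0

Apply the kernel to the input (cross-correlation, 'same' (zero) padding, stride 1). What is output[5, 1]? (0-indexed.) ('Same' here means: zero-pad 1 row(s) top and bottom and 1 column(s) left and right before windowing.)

The receptive field on the zero-padded input at this output position is [3.1 2.8 -2.7 / 2.4 5.8 -2.6 / 0.4 -2.3 -2.8]. Elementwise product with the kernel and sum: 3.1·1 + 2.8·0.5 + -2.7·1 + -2.6·-1 + -2.3·2.

-0.2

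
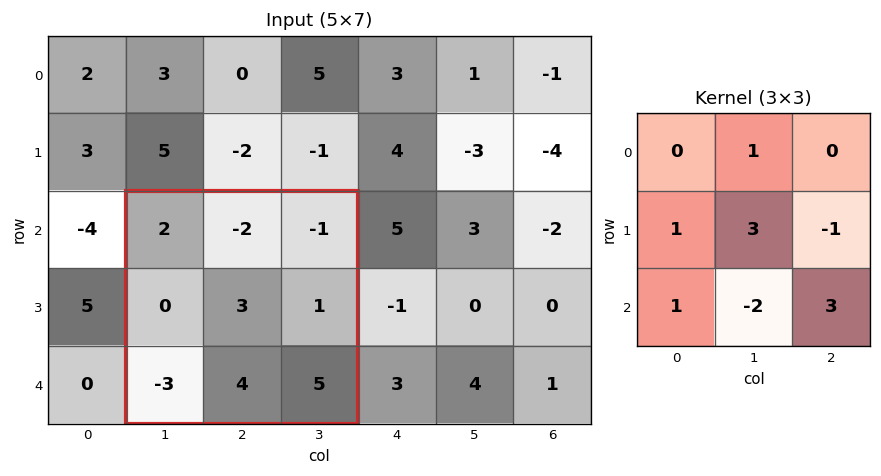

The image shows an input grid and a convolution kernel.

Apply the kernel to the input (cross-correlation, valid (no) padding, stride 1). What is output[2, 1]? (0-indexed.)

The receptive field on the input at this output position is [2 -2 -1 / 0 3 1 / -3 4 5]. Elementwise product with the kernel and sum: -2·1 + 0·1 + 3·3 + 1·-1 + -3·1 + 4·-2 + 5·3.

10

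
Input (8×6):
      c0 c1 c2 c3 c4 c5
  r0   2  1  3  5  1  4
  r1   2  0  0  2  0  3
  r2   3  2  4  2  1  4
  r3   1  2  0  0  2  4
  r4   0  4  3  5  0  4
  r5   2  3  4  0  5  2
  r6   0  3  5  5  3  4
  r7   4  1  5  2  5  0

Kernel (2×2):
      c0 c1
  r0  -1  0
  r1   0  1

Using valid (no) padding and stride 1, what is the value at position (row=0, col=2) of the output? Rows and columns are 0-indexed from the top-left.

The receptive field on the input at this output position is [3 5 / 0 2]. Elementwise product with the kernel and sum: 3·-1 + 2·1.

-1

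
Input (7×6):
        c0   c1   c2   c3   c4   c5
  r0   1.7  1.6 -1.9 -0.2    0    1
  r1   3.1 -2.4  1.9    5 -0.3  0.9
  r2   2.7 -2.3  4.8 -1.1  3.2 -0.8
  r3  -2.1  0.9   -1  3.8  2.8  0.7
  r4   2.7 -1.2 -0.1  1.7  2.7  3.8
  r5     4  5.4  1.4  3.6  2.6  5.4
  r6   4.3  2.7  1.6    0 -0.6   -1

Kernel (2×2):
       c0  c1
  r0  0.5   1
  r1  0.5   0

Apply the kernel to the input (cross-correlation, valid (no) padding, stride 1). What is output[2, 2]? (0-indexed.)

0.8

The receptive field on the input at this output position is [4.8 -1.1 / -1 3.8]. Elementwise product with the kernel and sum: 4.8·0.5 + -1.1·1 + -1·0.5.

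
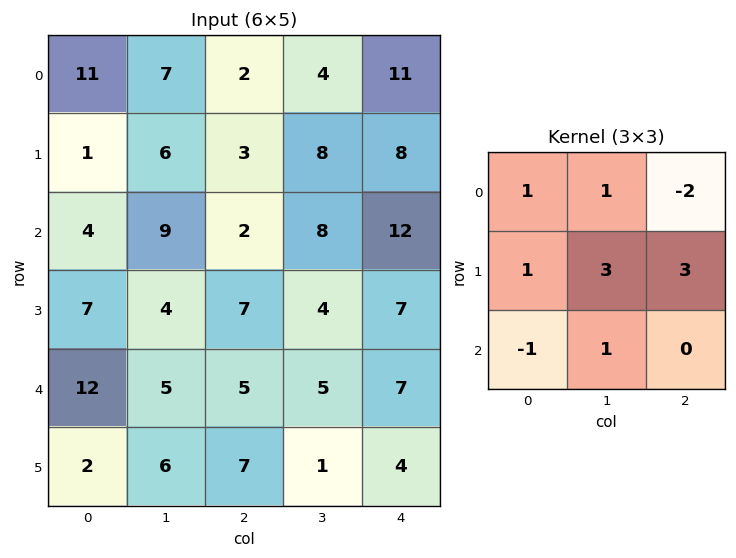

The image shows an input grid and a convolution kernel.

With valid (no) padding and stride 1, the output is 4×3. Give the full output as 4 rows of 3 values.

Output[0,0]: The receptive field on the input at this output position is [11 7 2 / 1 6 3 / 4 9 2]. Elementwise product with the kernel and sum: 11·1 + 7·1 + 2·-2 + 1·1 + 6·3 + 3·3 + 4·-1 + 9·1.
Output[0,1]: The receptive field on the input at this output position is [7 2 4 / 6 3 8 / 9 2 8]. Elementwise product with the kernel and sum: 7·1 + 2·1 + 4·-2 + 6·1 + 3·3 + 8·3 + 9·-1 + 2·1.

47 33 41
35 35 54
42 32 26
43 39 32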